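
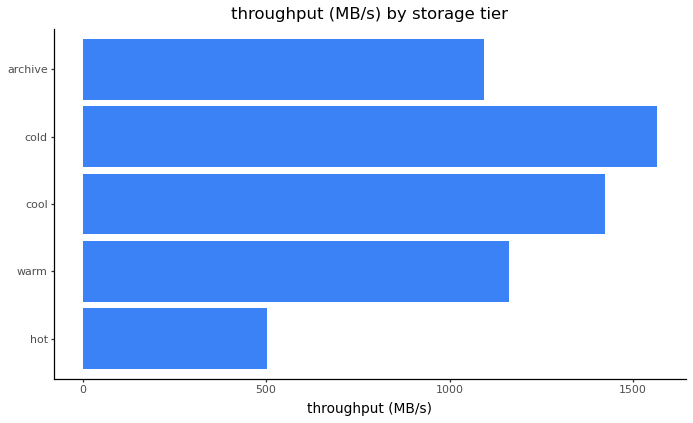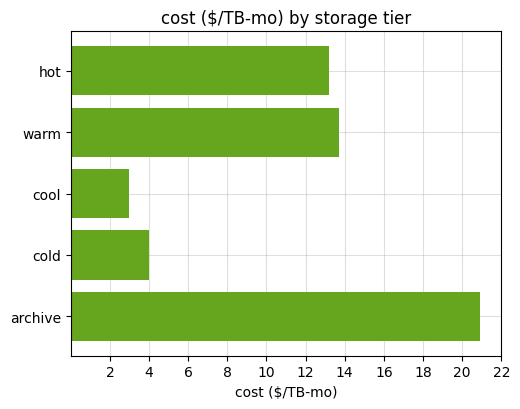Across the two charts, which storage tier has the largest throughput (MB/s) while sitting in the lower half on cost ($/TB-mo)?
Chart 2 median cost ($/TB-mo) ≈ 14; below-median storage tiers: cool, cold. Among those, cold has the highest throughput (MB/s) (≈ 1600).

cold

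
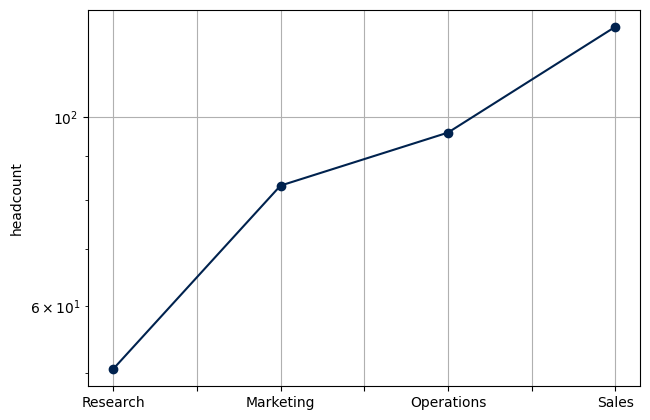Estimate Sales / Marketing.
≈ 1.62×

Sales ≈ 130, Marketing ≈ 80; 130/80 ≈ 1.62.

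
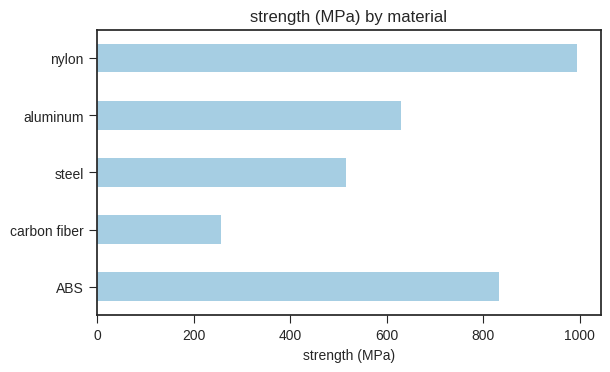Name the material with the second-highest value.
Top 3: nylon ≈ 1000, ABS ≈ 800, aluminum ≈ 600.

ABS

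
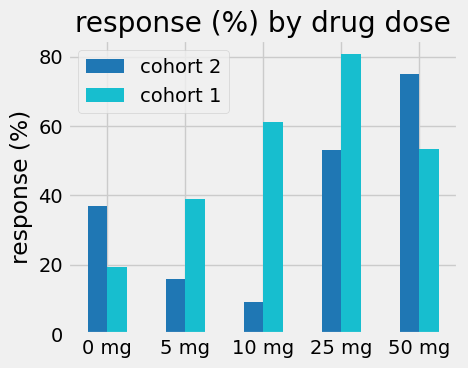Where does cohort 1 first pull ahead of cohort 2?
0 mg: cohort 1 ≈ 20 vs cohort 2 ≈ 40 (not yet); 5 mg: cohort 1 ≈ 40 vs cohort 2 ≈ 20 (first crossover).

5 mg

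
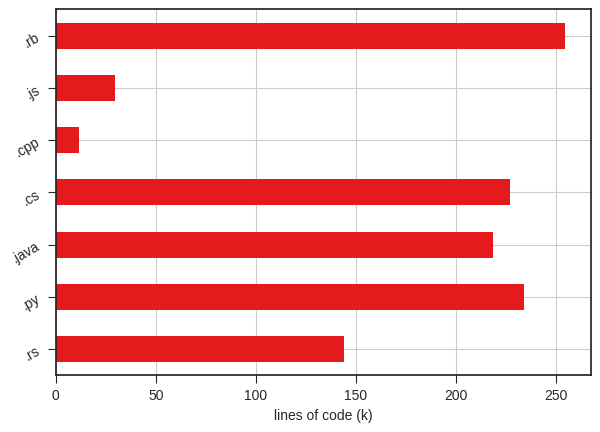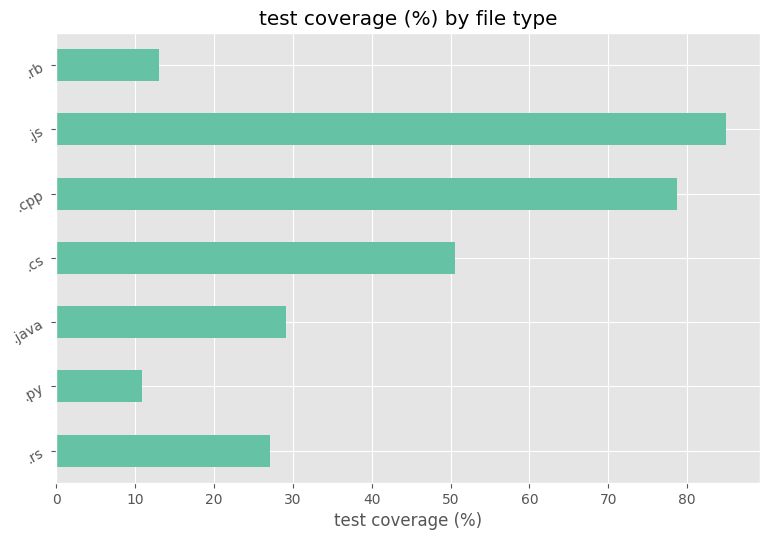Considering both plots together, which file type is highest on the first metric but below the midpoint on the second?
.rb

Chart 2 median test coverage (%) ≈ 30; below-median file types: .rs, .py, .rb. Among those, .rb has the highest lines of code (k) (≈ 250).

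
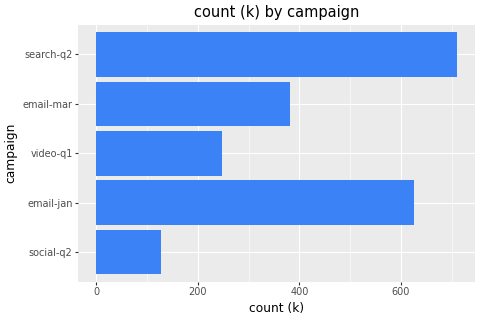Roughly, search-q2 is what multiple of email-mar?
≈ 1.75×

search-q2 ≈ 700, email-mar ≈ 400; 700/400 ≈ 1.75.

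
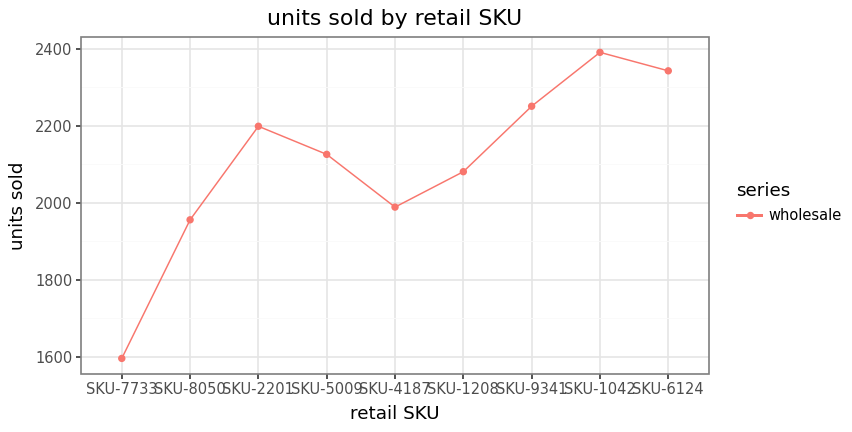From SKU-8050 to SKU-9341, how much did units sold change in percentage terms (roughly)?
≈ +15%

SKU-8050 ≈ 2000, SKU-9341 ≈ 2300; (2300 − 2000) / 2000 ≈ +15%.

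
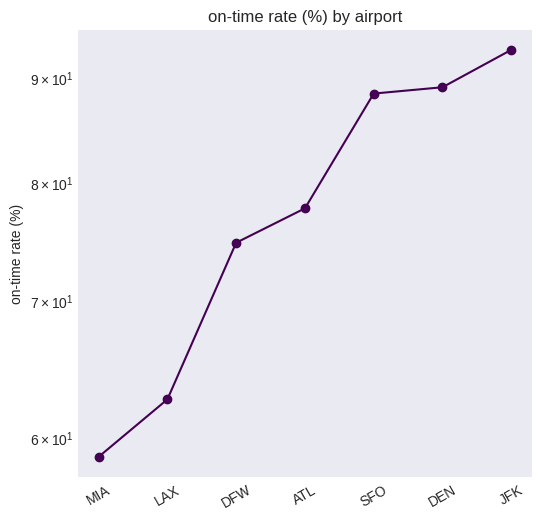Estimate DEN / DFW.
DEN ≈ 90, DFW ≈ 75; 90/75 ≈ 1.2.

≈ 1.2×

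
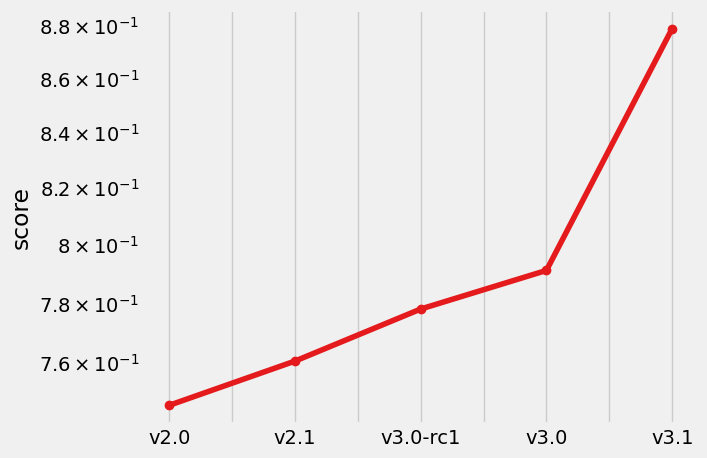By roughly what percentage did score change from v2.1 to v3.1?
v2.1 ≈ 0.76, v3.1 ≈ 0.88; (0.88 − 0.76) / 0.76 ≈ +15.8%.

≈ +15.8%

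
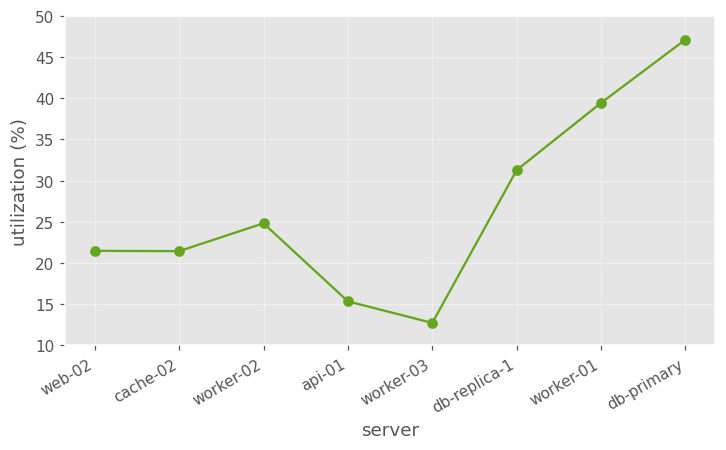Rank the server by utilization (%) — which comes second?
worker-01

Top 3: db-primary ≈ 45, worker-01 ≈ 40, db-replica-1 ≈ 30.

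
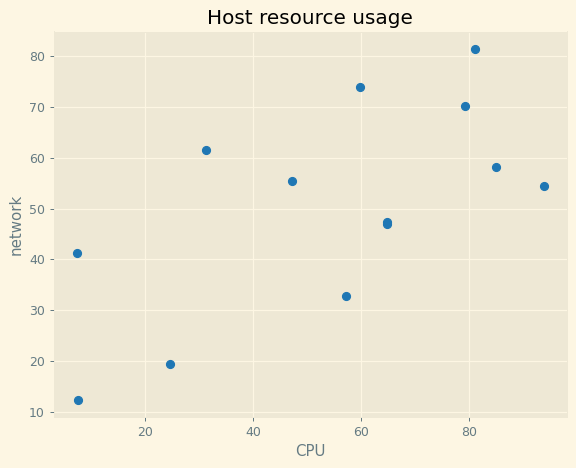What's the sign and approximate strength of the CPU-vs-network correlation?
Points are positively correlated; moderate (|r| ≈ 0.6).

positive, moderate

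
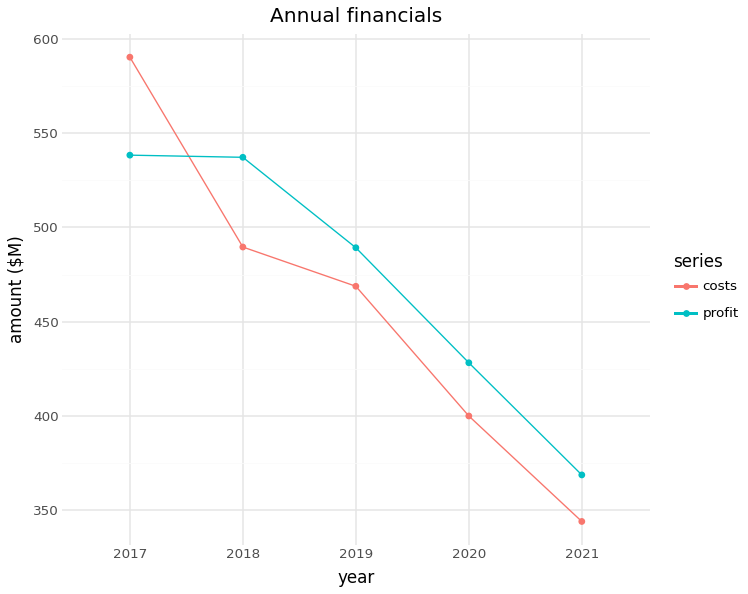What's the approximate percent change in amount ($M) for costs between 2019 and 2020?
2019 ≈ 475, 2020 ≈ 400; (400 − 475) / 475 ≈ -15.8%.

≈ -15.8%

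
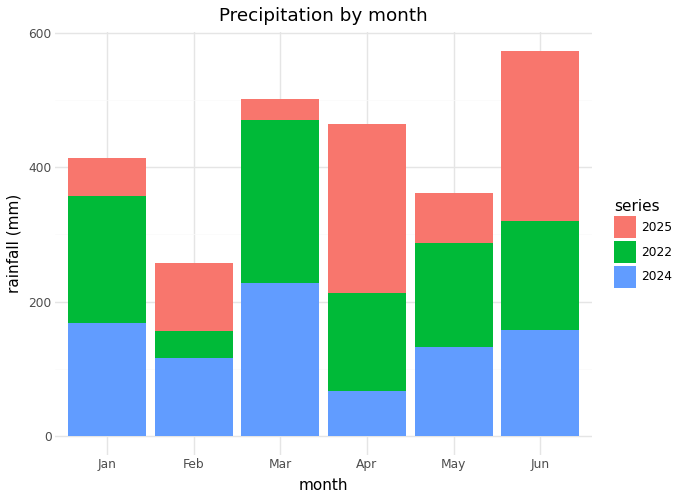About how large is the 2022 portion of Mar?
≈ 200

2022 top ≈ 450, bottom ≈ 250; segment ≈ 200.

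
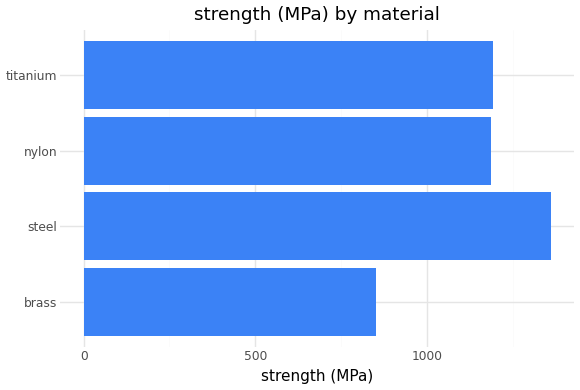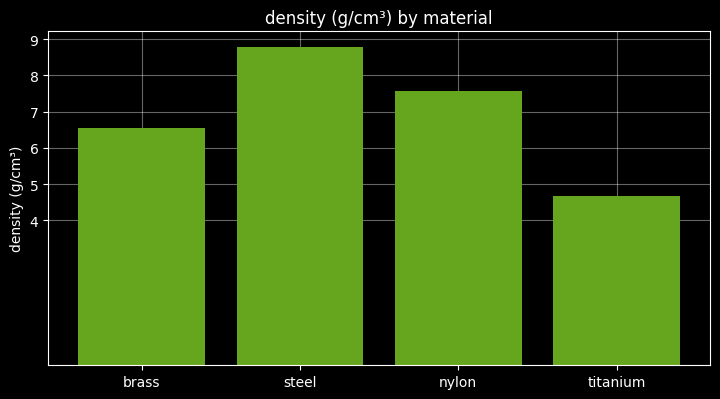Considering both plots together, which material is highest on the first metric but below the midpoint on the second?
Chart 2 median density (g/cm³) ≈ 7; below-median materials: brass, titanium. Among those, titanium has the highest strength (MPa) (≈ 1200).

titanium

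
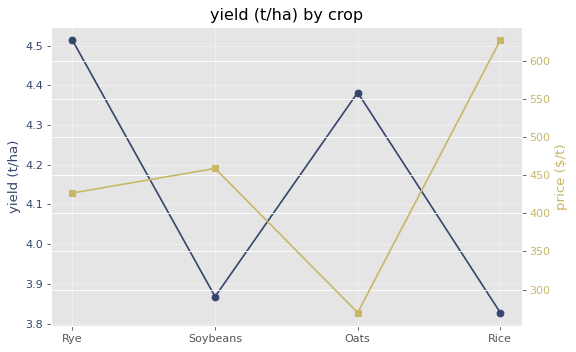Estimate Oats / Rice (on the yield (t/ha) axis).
≈ 1.16×

Oats ≈ 4.4, Rice ≈ 3.8; 4.4/3.8 ≈ 1.16.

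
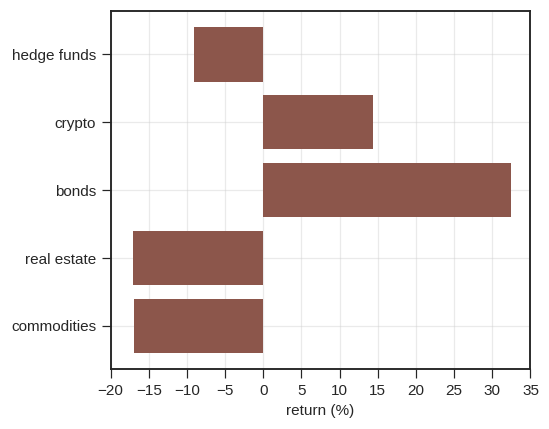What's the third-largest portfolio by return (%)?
hedge funds

Top 4: bonds ≈ 30, crypto ≈ 15, hedge funds ≈ -10, commodities ≈ -15.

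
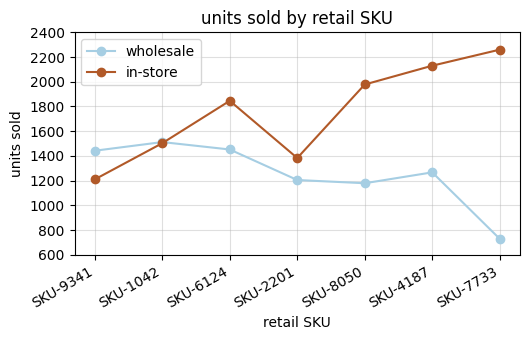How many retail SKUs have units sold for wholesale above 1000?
6

Above 1000: SKU-9341, SKU-1042, SKU-6124, SKU-2201, SKU-8050, SKU-4187.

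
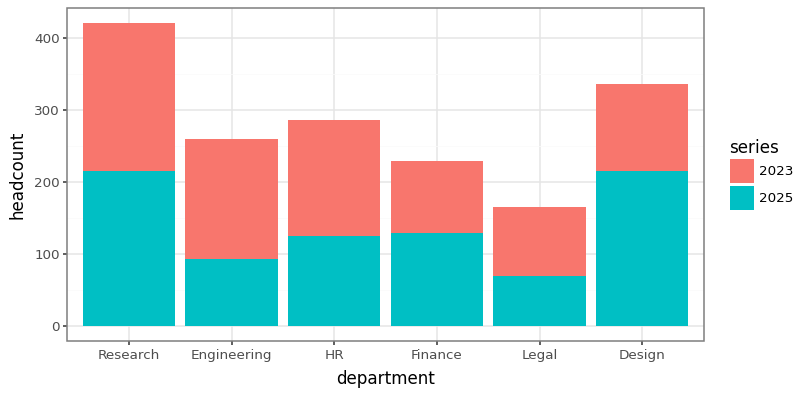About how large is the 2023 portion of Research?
2023 top ≈ 400, bottom ≈ 200; segment ≈ 200.

≈ 200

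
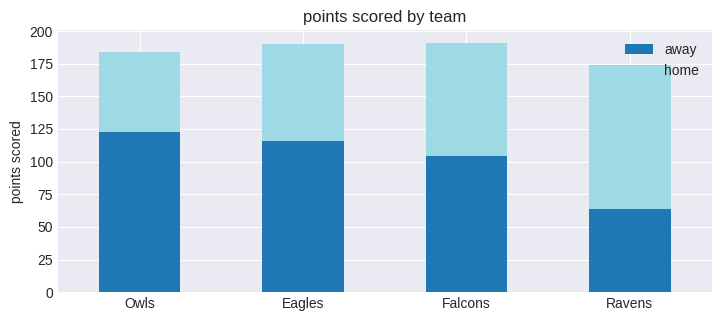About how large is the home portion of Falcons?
≈ 100

home top ≈ 200, bottom ≈ 100; segment ≈ 100.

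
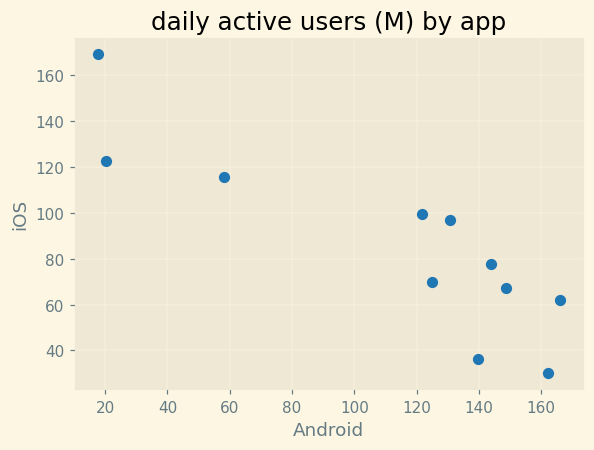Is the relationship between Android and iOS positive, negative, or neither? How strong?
Points are negatively correlated; strong (|r| ≈ 0.9).

negative, strong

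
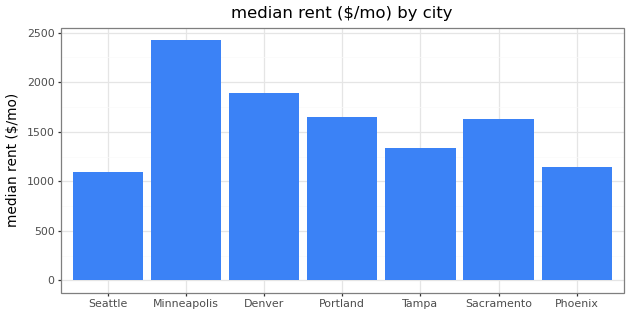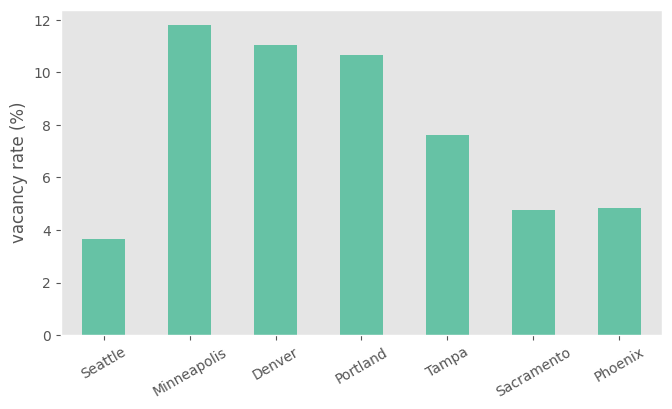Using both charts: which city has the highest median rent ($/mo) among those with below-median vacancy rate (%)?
Chart 2 median vacancy rate (%) ≈ 8; below-median cities: Seattle, Sacramento, Phoenix. Among those, Sacramento has the highest median rent ($/mo) (≈ 1500).

Sacramento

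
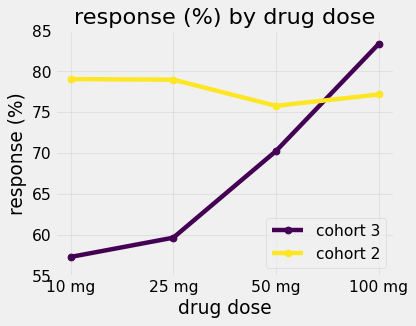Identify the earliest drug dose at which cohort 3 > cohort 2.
50 mg: cohort 3 ≈ 70 vs cohort 2 ≈ 75 (not yet); 100 mg: cohort 3 ≈ 85 vs cohort 2 ≈ 75 (first crossover).

100 mg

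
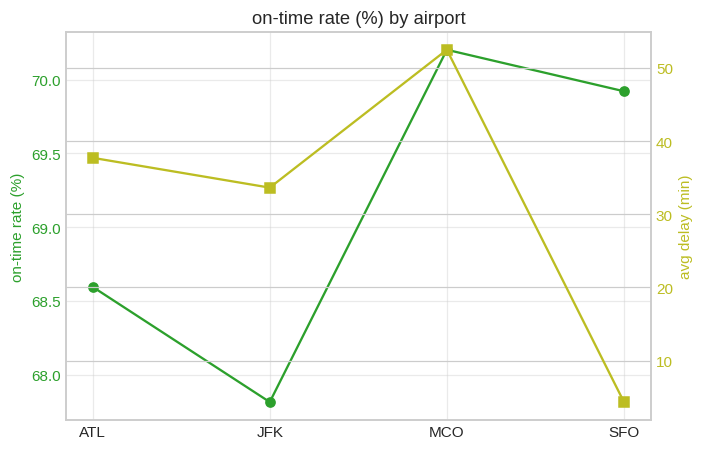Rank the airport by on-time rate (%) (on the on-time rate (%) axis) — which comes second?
Top 3 (on the on-time rate (%) axis): MCO ≈ 70.2, SFO ≈ 70.0, ATL ≈ 68.6.

SFO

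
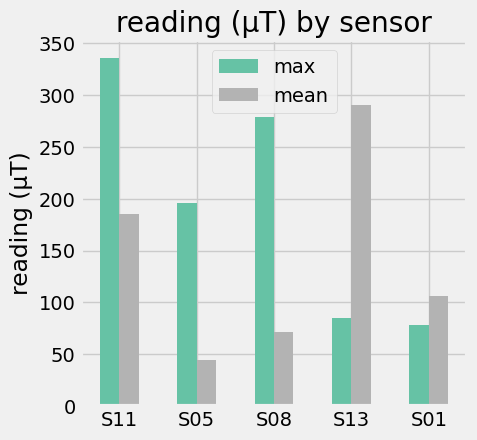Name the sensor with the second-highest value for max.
S08

Top 3 for max: S11 ≈ 350, S08 ≈ 300, S05 ≈ 200.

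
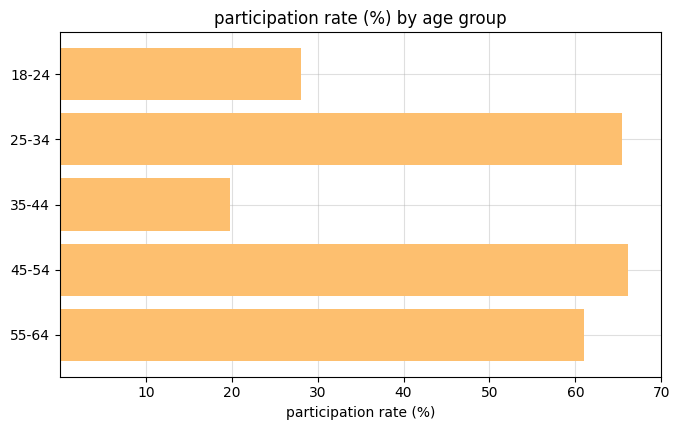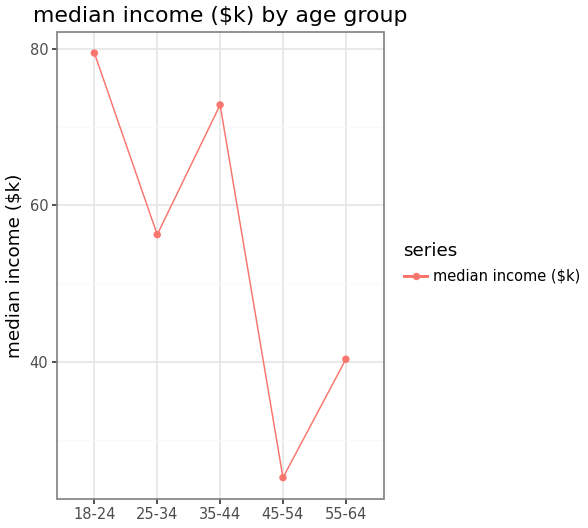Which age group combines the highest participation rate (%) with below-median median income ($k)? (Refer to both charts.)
Chart 2 median median income ($k) ≈ 60; below-median age groups: 45-54, 55-64. Among those, 45-54 has the highest participation rate (%) (≈ 70).

45-54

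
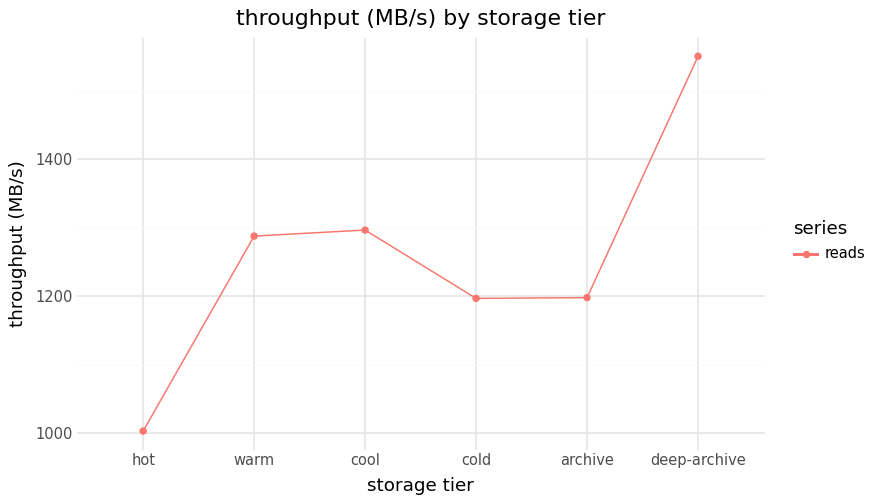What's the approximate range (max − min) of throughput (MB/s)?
≈ 550

Max deep-archive ≈ 1550, min hot ≈ 1000; range ≈ 550.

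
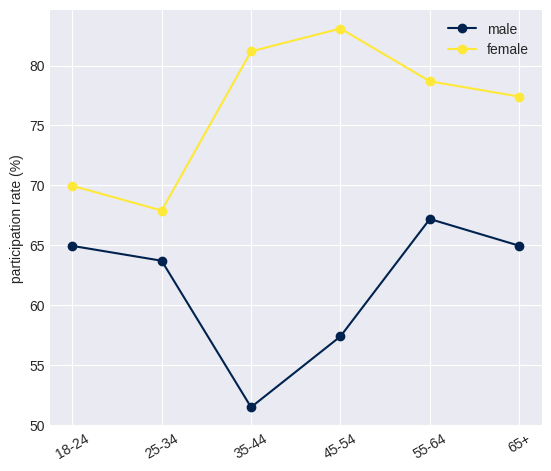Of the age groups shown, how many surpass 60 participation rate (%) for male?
4

Above 60: 18-24, 25-34, 55-64, 65+.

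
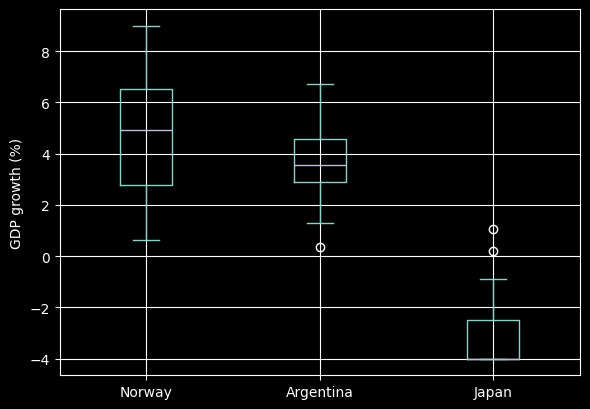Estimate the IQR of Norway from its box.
≈ 4

Q3 ≈ 7, Q1 ≈ 3; IQR ≈ 4.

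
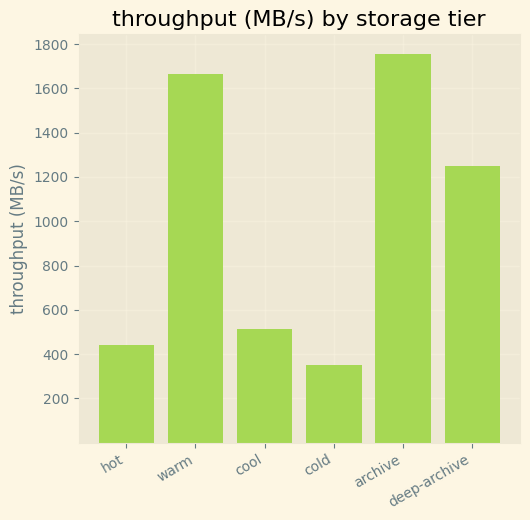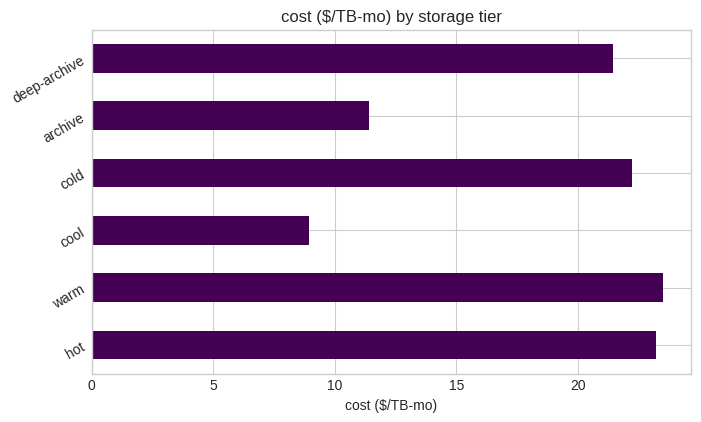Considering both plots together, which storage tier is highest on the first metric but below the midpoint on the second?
Chart 2 median cost ($/TB-mo) ≈ 20; below-median storage tiers: cool, archive, deep-archive. Among those, archive has the highest throughput (MB/s) (≈ 1800).

archive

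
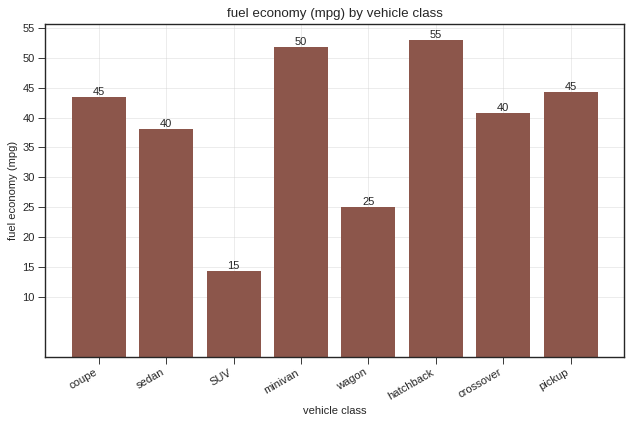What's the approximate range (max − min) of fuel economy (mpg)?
Max hatchback ≈ 55, min SUV ≈ 15; range ≈ 40.

≈ 40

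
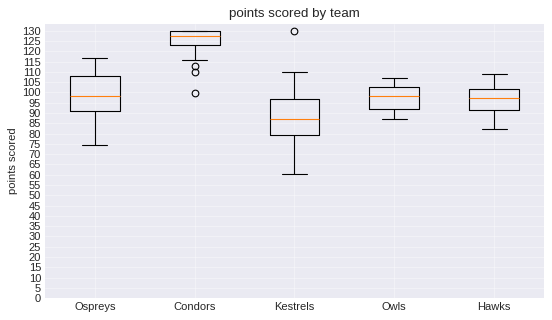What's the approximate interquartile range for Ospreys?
≈ 20

Q3 ≈ 110, Q1 ≈ 90; IQR ≈ 20.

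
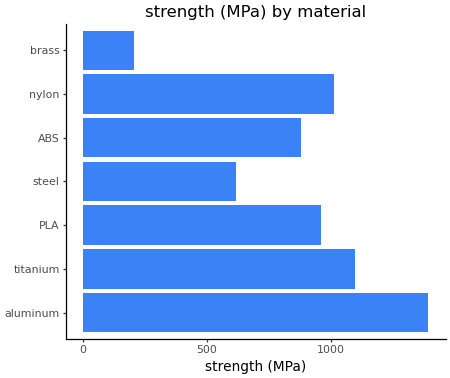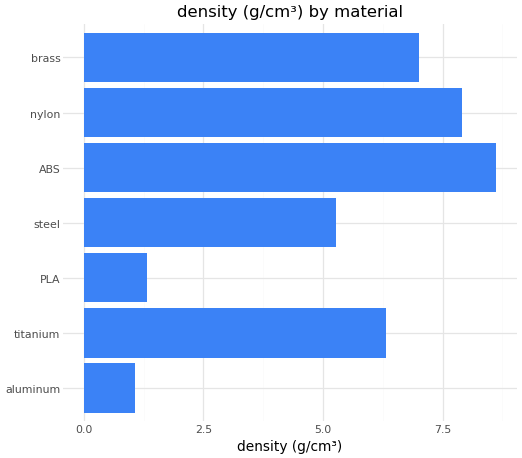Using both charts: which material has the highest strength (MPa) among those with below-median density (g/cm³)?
Chart 2 median density (g/cm³) ≈ 6; below-median materials: aluminum, PLA, steel. Among those, aluminum has the highest strength (MPa) (≈ 1400).

aluminum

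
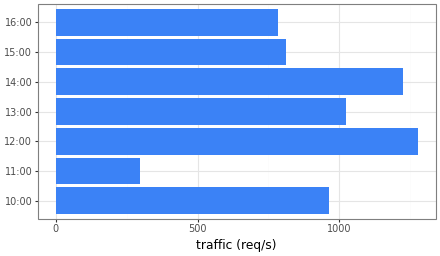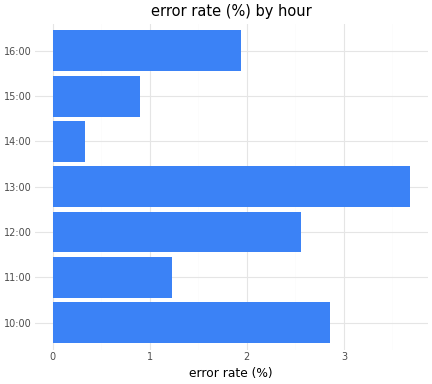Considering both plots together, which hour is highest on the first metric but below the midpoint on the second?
14:00

Chart 2 median error rate (%) ≈ 2; below-median hours: 11:00, 14:00, 15:00. Among those, 14:00 has the highest traffic (req/s) (≈ 1200).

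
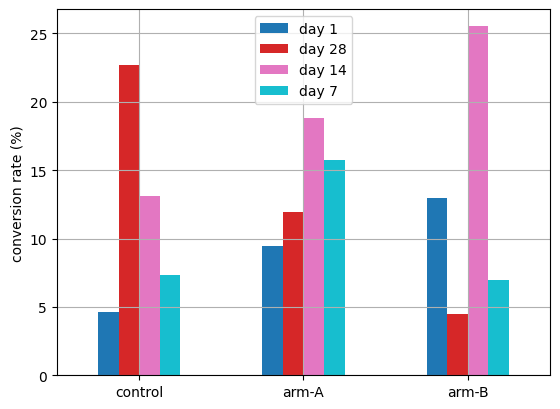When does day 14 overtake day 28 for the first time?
control: day 14 ≈ 15 vs day 28 ≈ 25 (not yet); arm-A: day 14 ≈ 20 vs day 28 ≈ 10 (first crossover).

arm-A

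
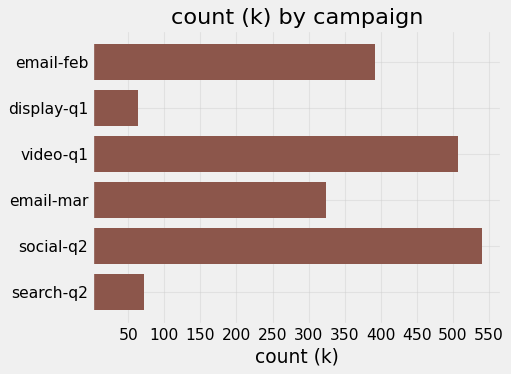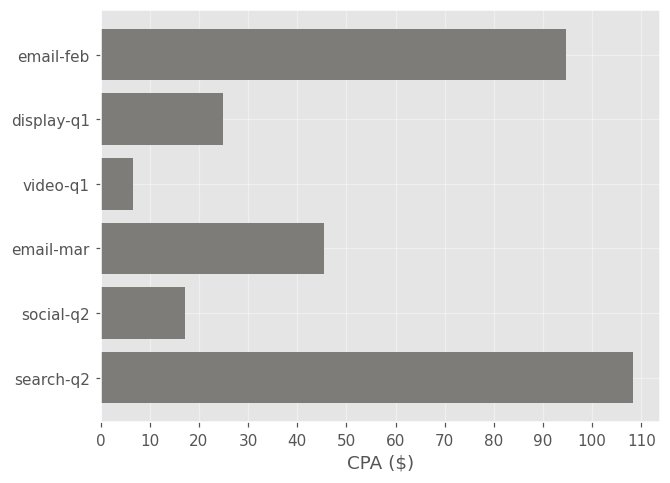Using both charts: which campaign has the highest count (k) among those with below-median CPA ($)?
Chart 2 median CPA ($) ≈ 40; below-median campaigns: display-q1, video-q1, social-q2. Among those, social-q2 has the highest count (k) (≈ 550).

social-q2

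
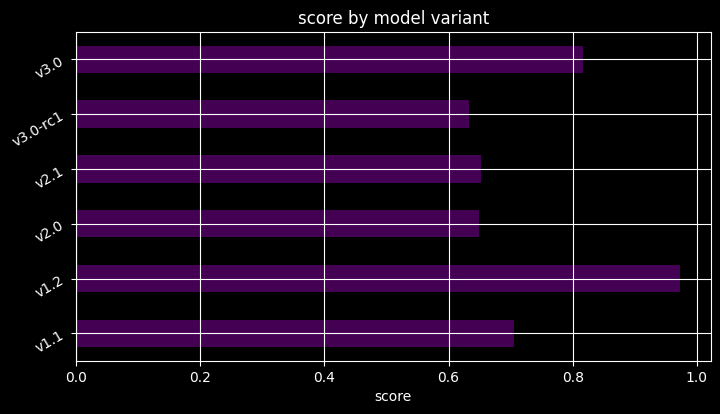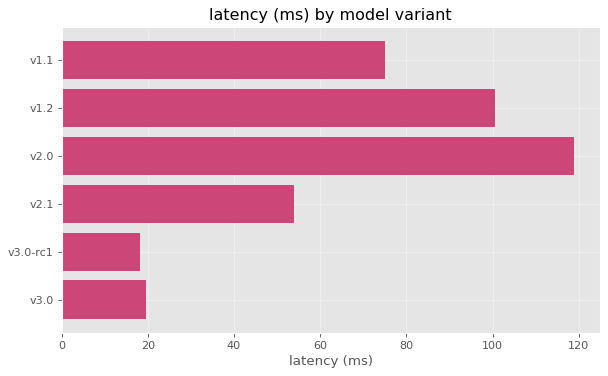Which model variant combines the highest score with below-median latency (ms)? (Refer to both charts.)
Chart 2 median latency (ms) ≈ 60; below-median model variants: v2.1, v3.0-rc1, v3.0. Among those, v3.0 has the highest score (≈ 0.8).

v3.0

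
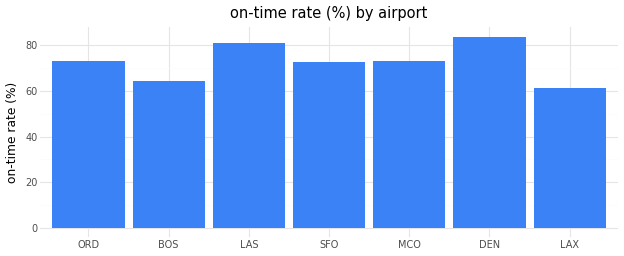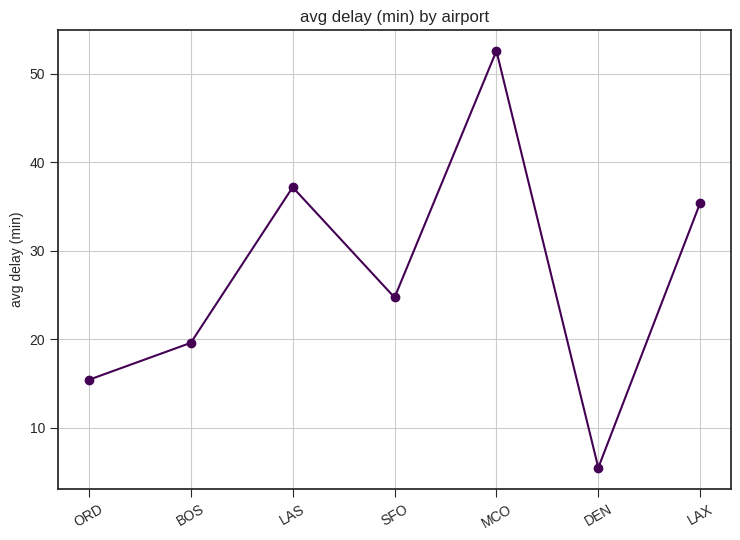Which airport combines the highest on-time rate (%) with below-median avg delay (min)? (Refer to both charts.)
Chart 2 median avg delay (min) ≈ 25; below-median airports: ORD, BOS, DEN. Among those, DEN has the highest on-time rate (%) (≈ 80).

DEN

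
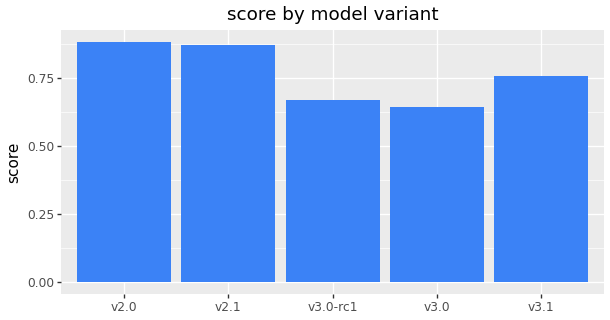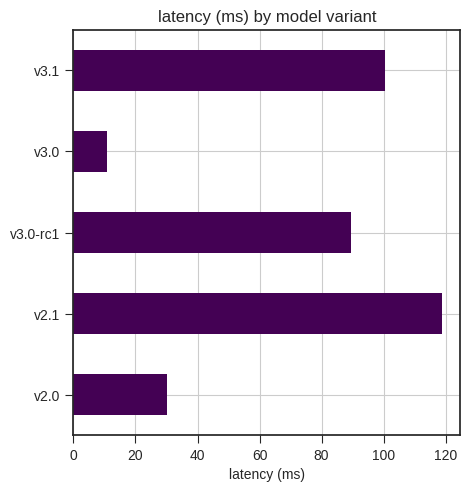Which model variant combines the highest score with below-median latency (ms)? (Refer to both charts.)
Chart 2 median latency (ms) ≈ 80; below-median model variants: v2.0, v3.0. Among those, v2.0 has the highest score (≈ 0.9).

v2.0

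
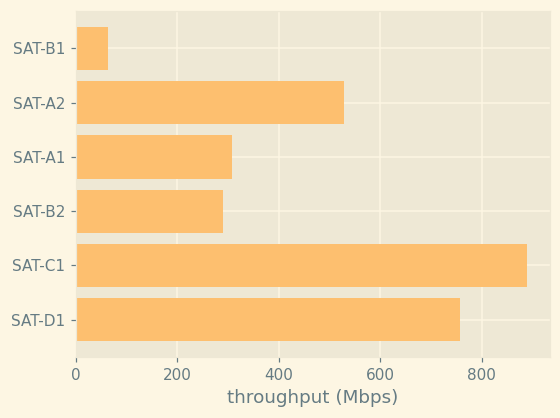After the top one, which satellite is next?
Top 3: SAT-C1 ≈ 900, SAT-D1 ≈ 800, SAT-A2 ≈ 500.

SAT-D1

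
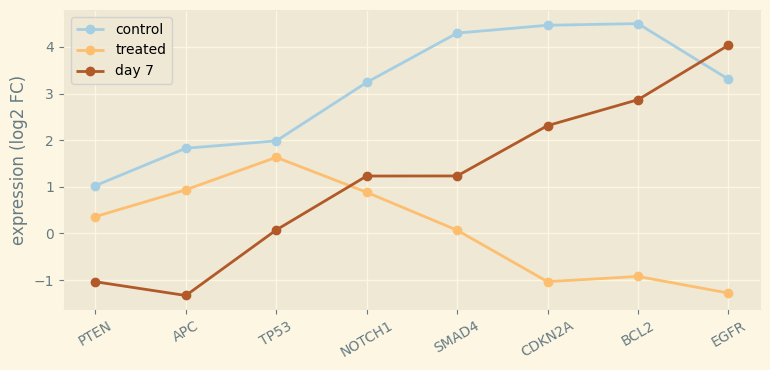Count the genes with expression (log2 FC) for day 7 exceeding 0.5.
5

Above 0.5: NOTCH1, SMAD4, CDKN2A, BCL2, EGFR.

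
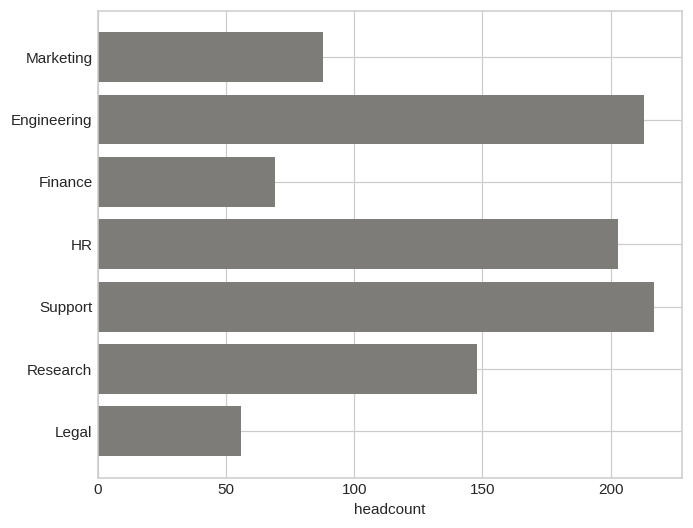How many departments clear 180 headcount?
Above 180: Engineering, HR, Support.

3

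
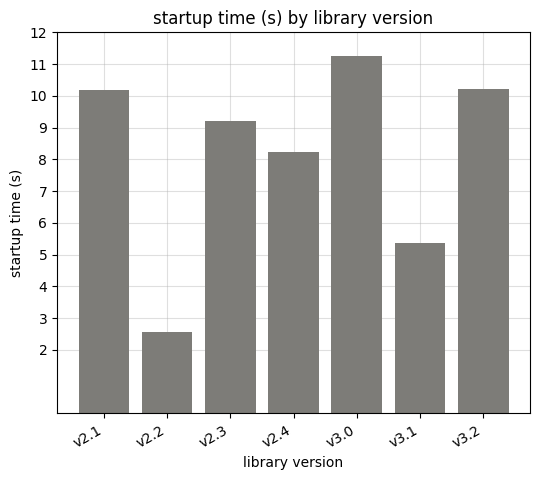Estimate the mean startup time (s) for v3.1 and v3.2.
(5 + 10) / 2 ≈ 8.

≈ 8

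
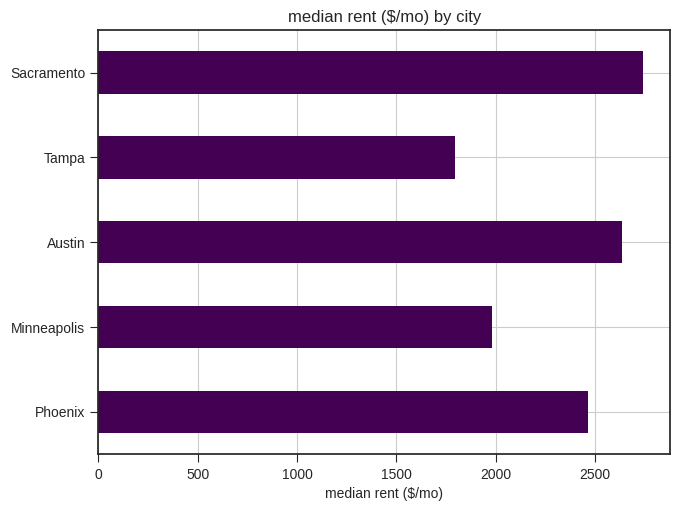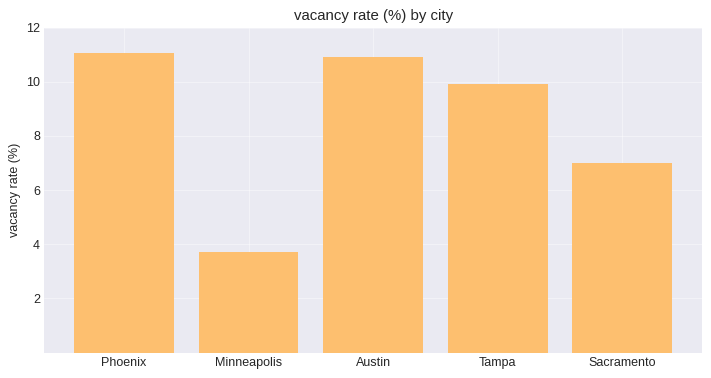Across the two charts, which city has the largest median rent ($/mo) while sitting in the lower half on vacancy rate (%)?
Sacramento

Chart 2 median vacancy rate (%) ≈ 10; below-median cities: Minneapolis, Sacramento. Among those, Sacramento has the highest median rent ($/mo) (≈ 2500).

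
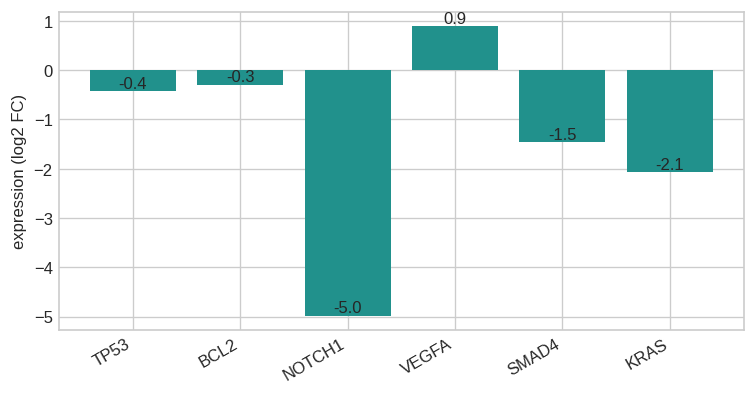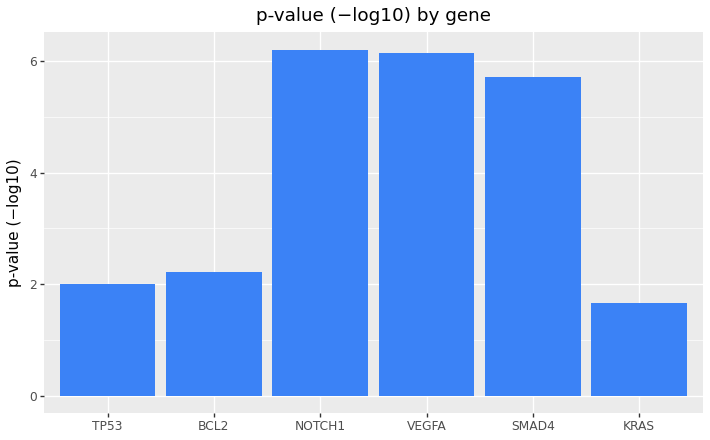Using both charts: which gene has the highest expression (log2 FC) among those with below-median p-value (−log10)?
BCL2

Chart 2 median p-value (−log10) ≈ 4; below-median genes: TP53, BCL2, KRAS. Among those, BCL2 has the highest expression (log2 FC) (≈ -0.3).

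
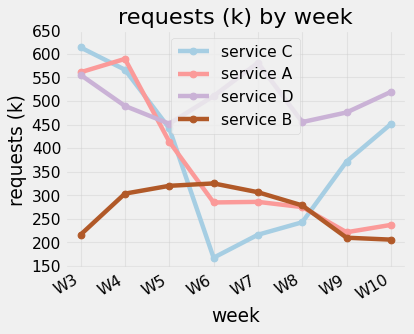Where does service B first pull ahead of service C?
W5: service B ≈ 300 vs service C ≈ 450 (not yet); W6: service B ≈ 300 vs service C ≈ 150 (first crossover).

W6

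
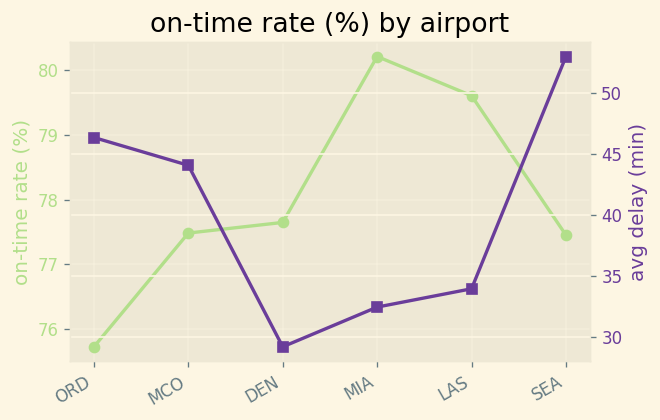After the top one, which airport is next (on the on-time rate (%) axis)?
Top 3 (on the on-time rate (%) axis): MIA ≈ 80.0, LAS ≈ 79.5, DEN ≈ 77.5.

LAS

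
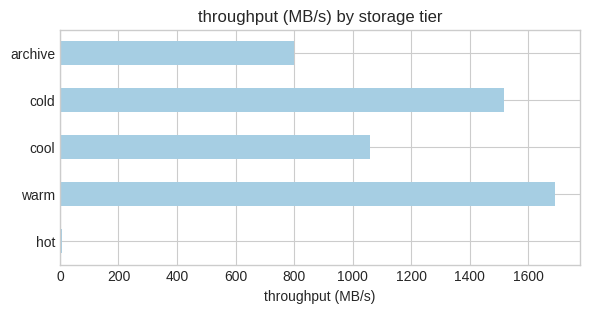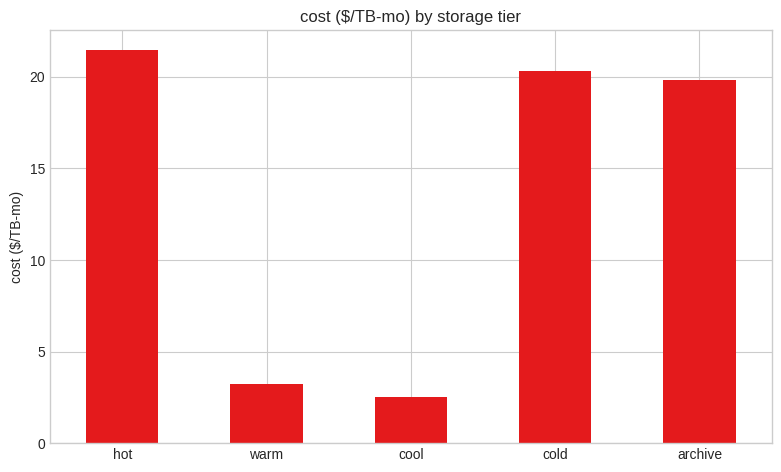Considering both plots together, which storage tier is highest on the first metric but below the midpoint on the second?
warm

Chart 2 median cost ($/TB-mo) ≈ 20; below-median storage tiers: warm, cool. Among those, warm has the highest throughput (MB/s) (≈ 1600).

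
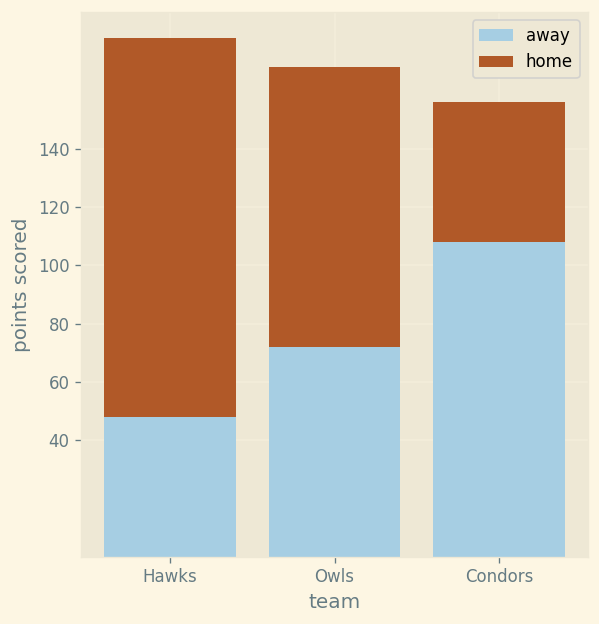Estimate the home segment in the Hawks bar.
home top ≈ 180, bottom ≈ 40; segment ≈ 140.

≈ 140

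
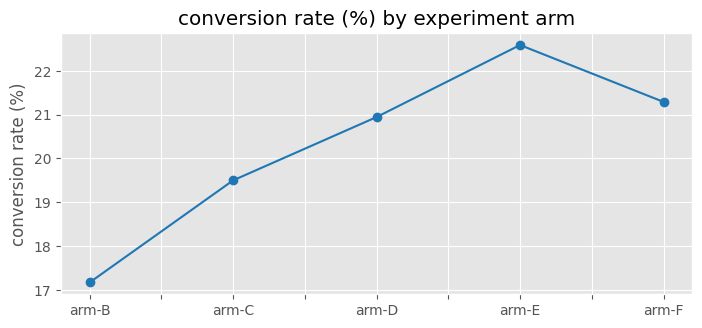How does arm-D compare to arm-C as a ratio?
≈ 1.08×

arm-D ≈ 21.0, arm-C ≈ 19.5; 21.0/19.5 ≈ 1.08.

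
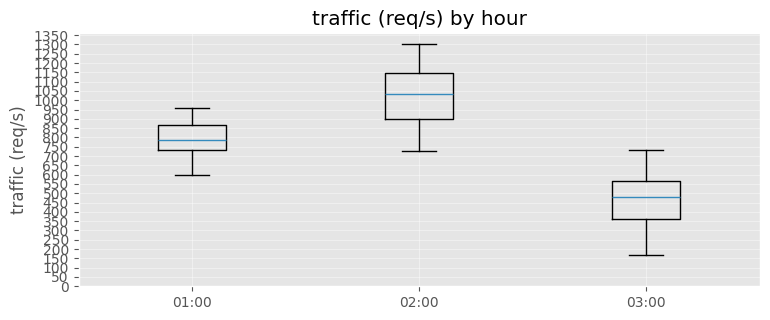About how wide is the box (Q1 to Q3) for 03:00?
Q3 ≈ 550, Q1 ≈ 350; IQR ≈ 200.

≈ 200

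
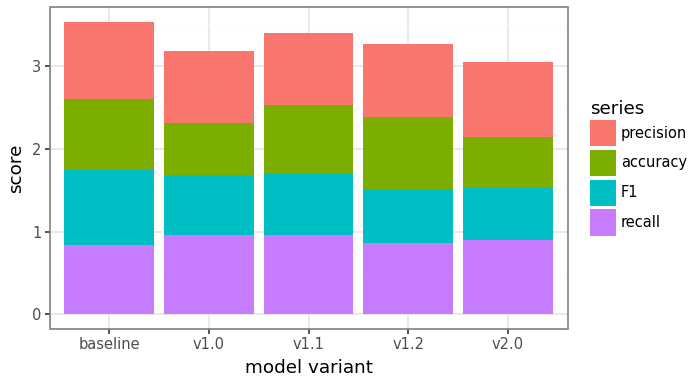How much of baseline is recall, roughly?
recall top ≈ 1.0, bottom ≈ 0.0; segment ≈ 1.0.

≈ 1.0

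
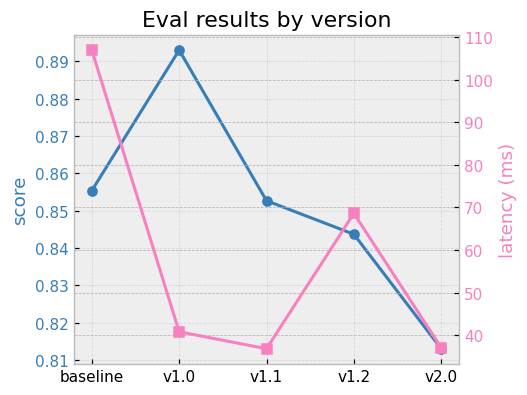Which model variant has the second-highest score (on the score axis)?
baseline

Top 3 (on the score axis): v1.0 ≈ 0.89, baseline ≈ 0.86, v1.1 ≈ 0.85.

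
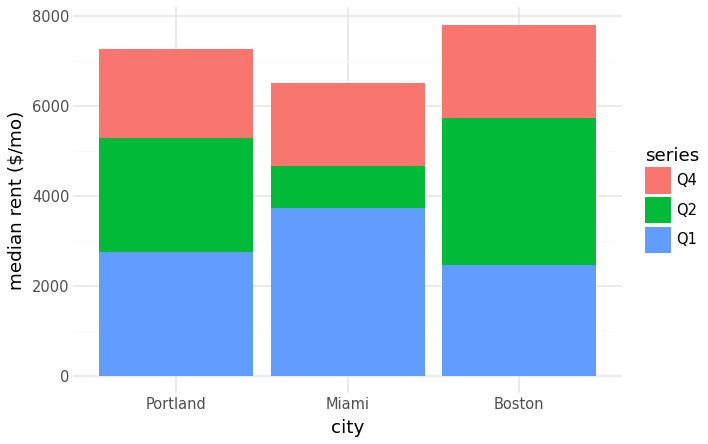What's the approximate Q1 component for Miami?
Q1 top ≈ 4000, bottom ≈ 0; segment ≈ 4000.

≈ 4000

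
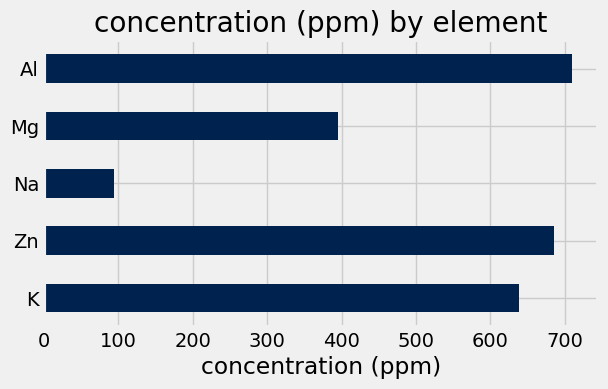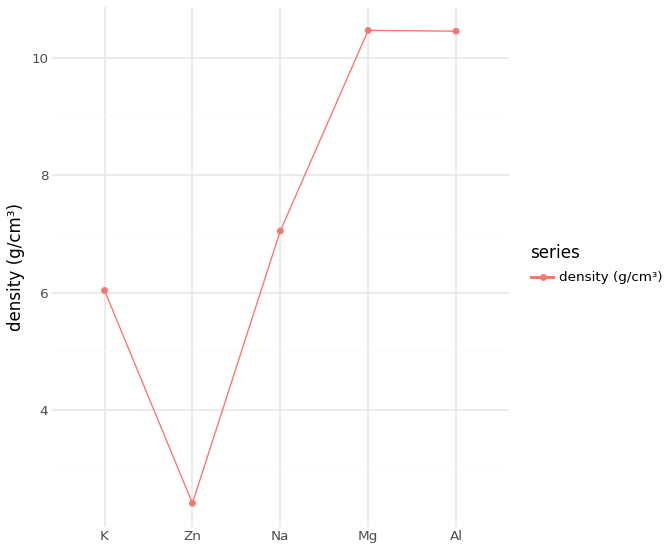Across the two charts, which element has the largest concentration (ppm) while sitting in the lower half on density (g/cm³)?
Chart 2 median density (g/cm³) ≈ 7; below-median elements: K, Zn. Among those, Zn has the highest concentration (ppm) (≈ 700).

Zn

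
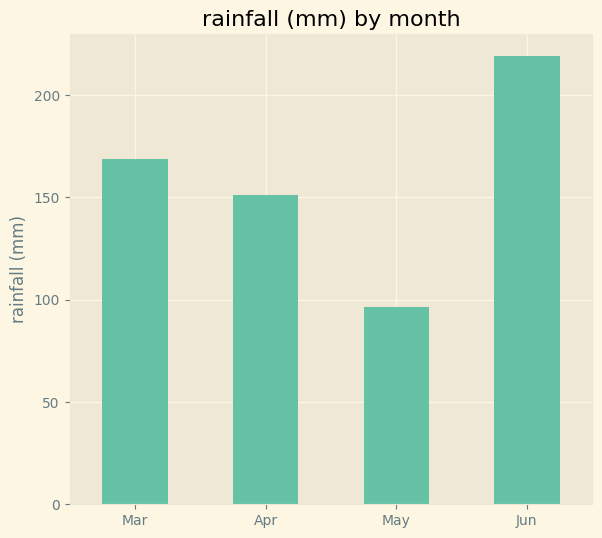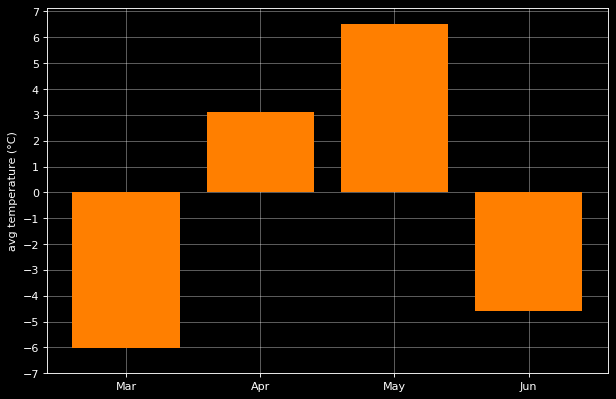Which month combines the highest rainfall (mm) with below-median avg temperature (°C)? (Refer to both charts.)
Jun

Chart 2 median avg temperature (°C) ≈ -1; below-median months: Mar, Jun. Among those, Jun has the highest rainfall (mm) (≈ 225).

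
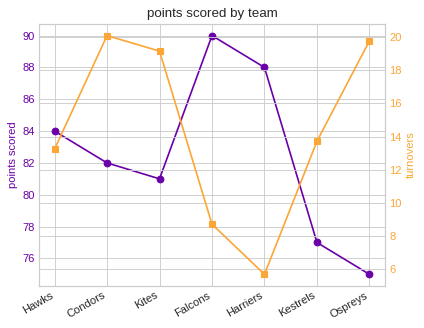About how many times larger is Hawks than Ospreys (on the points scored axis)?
Hawks ≈ 84, Ospreys ≈ 76; 84/76 ≈ 1.11.

≈ 1.11×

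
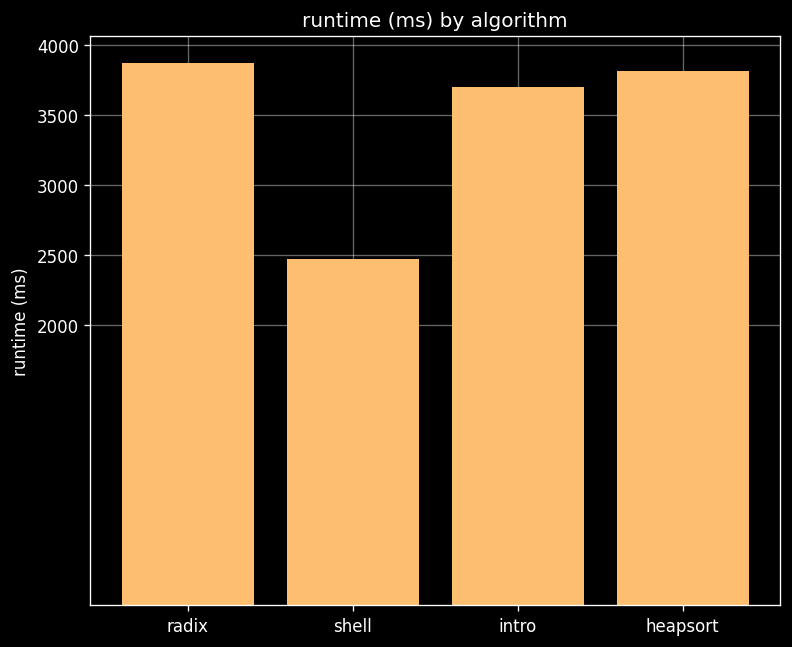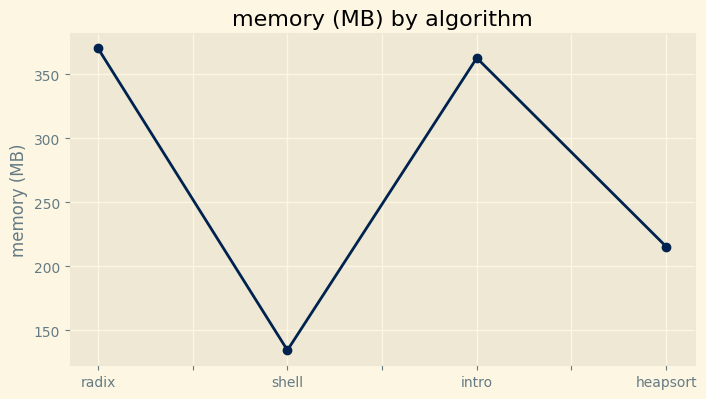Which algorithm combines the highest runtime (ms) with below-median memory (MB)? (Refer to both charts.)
Chart 2 median memory (MB) ≈ 300; below-median algorithms: shell, heapsort. Among those, heapsort has the highest runtime (ms) (≈ 4000).

heapsort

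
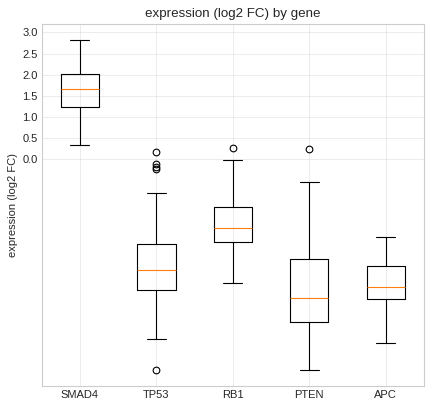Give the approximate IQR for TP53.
≈ 1.0

Q3 ≈ -2.0, Q1 ≈ -3.0; IQR ≈ 1.0.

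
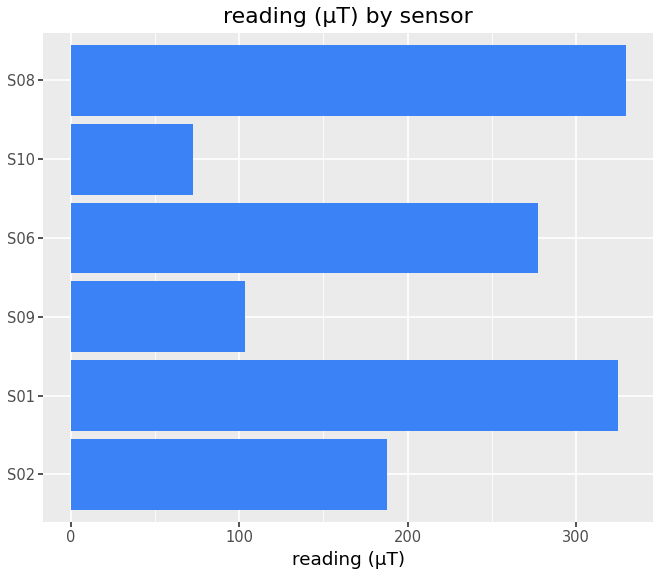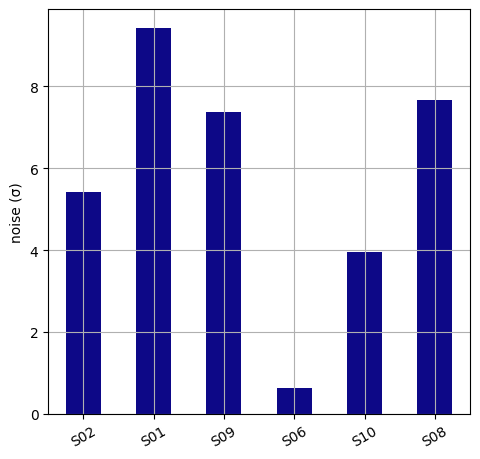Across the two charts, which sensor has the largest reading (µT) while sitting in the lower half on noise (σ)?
Chart 2 median noise (σ) ≈ 6; below-median sensors: S02, S06, S10. Among those, S06 has the highest reading (µT) (≈ 300).

S06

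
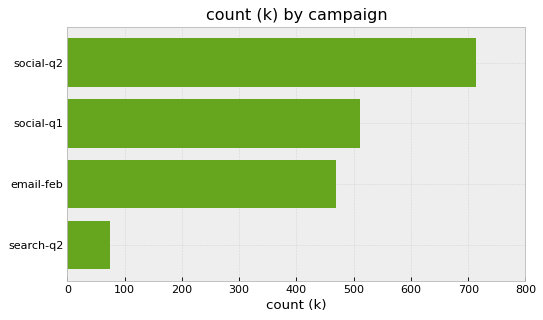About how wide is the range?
Max social-q2 ≈ 700, min search-q2 ≈ 100; range ≈ 600.

≈ 600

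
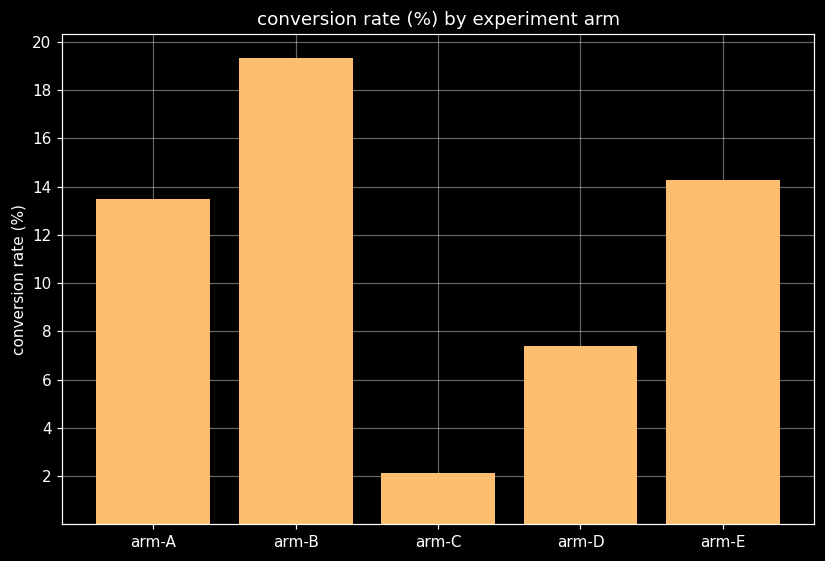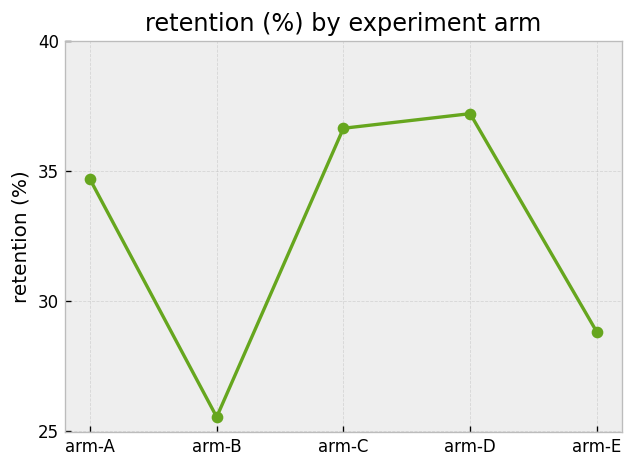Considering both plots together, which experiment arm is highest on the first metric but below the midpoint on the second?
arm-B

Chart 2 median retention (%) ≈ 35; below-median experiment arms: arm-B, arm-E. Among those, arm-B has the highest conversion rate (%) (≈ 20).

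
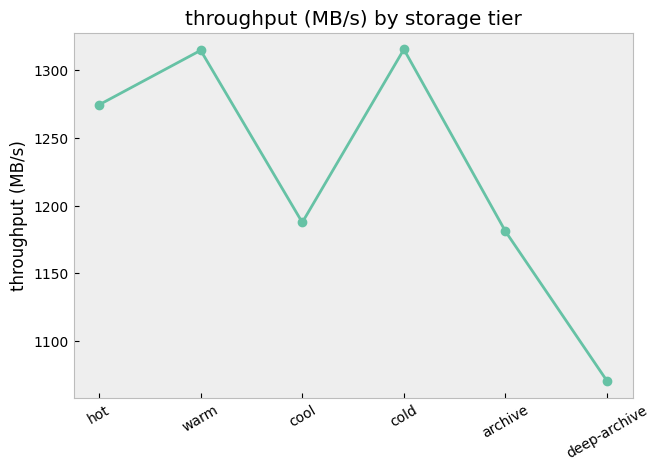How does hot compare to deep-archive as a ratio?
hot ≈ 1275, deep-archive ≈ 1075; 1275/1075 ≈ 1.19.

≈ 1.19×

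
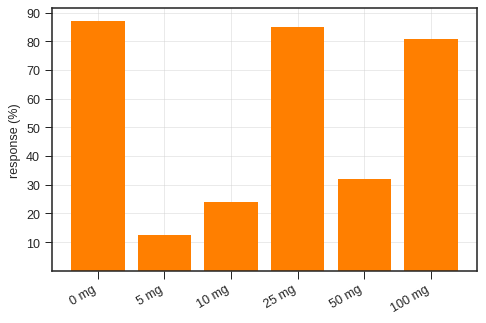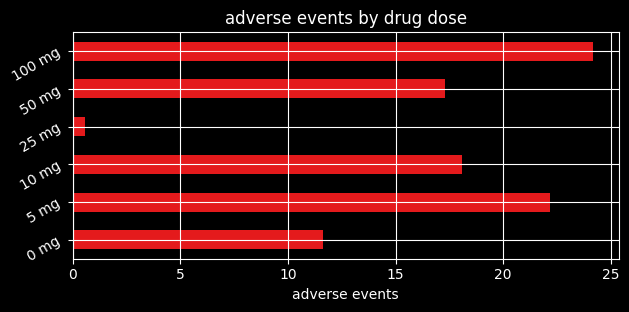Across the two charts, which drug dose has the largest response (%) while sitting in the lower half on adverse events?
Chart 2 median adverse events ≈ 20; below-median drug doses: 0 mg, 25 mg, 50 mg. Among those, 0 mg has the highest response (%) (≈ 90).

0 mg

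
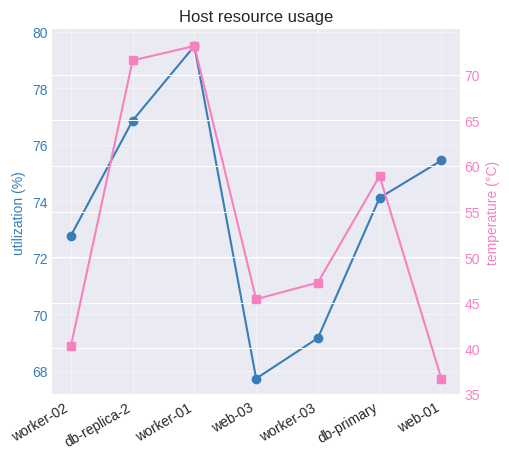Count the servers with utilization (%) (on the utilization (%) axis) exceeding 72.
Above 72: worker-02, db-replica-2, worker-01, db-primary, web-01.

5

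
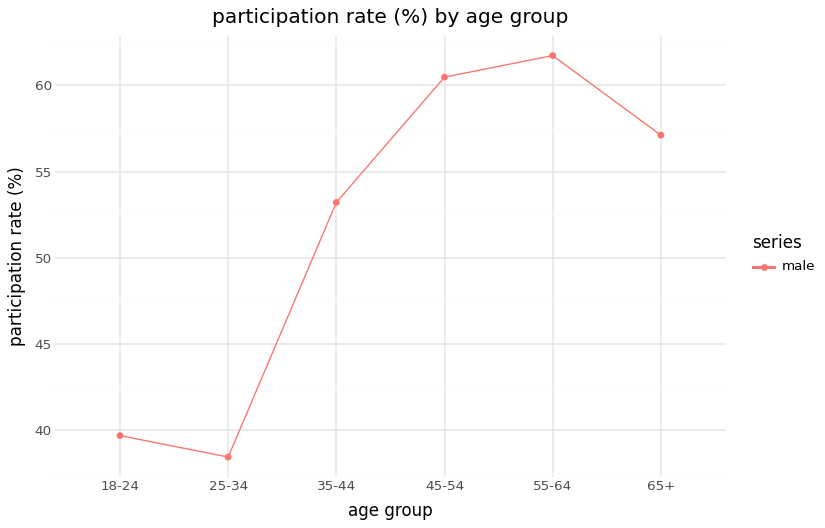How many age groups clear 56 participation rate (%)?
Above 56: 45-54, 55-64, 65+.

3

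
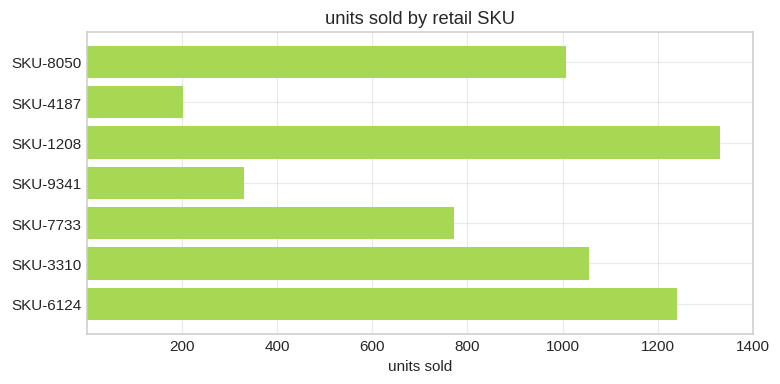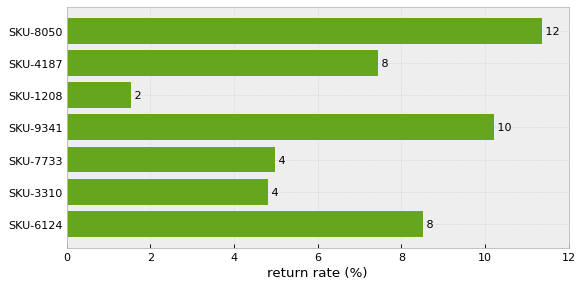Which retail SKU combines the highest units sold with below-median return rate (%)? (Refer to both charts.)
Chart 2 median return rate (%) ≈ 8; below-median retail SKUs: SKU-1208, SKU-7733, SKU-3310. Among those, SKU-1208 has the highest units sold (≈ 1400).

SKU-1208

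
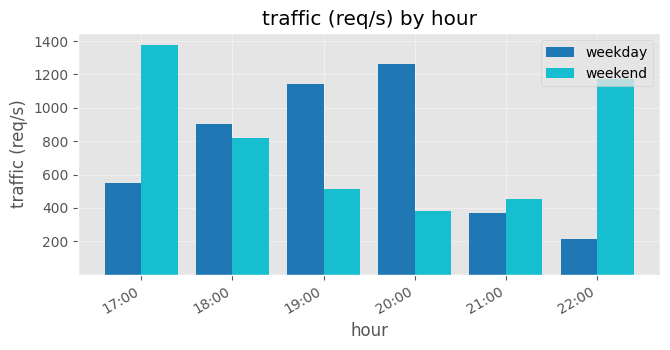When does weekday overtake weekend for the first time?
18:00

17:00: weekday ≈ 600 vs weekend ≈ 1400 (not yet); 18:00: weekday ≈ 1000 vs weekend ≈ 800 (first crossover).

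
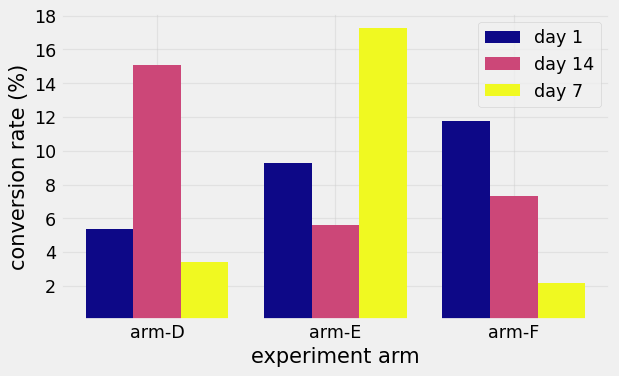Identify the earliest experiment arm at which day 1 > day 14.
arm-E

arm-D: day 1 ≈ 6 vs day 14 ≈ 16 (not yet); arm-E: day 1 ≈ 10 vs day 14 ≈ 6 (first crossover).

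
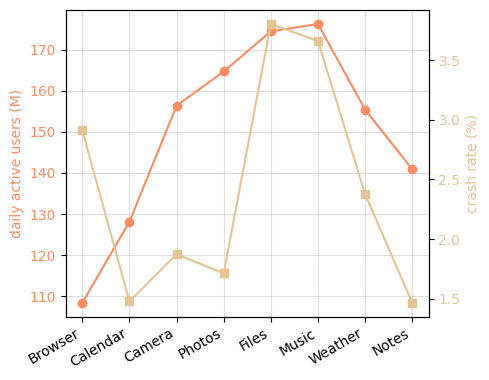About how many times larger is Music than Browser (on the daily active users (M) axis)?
≈ 1.64×

Music ≈ 180, Browser ≈ 110; 180/110 ≈ 1.64.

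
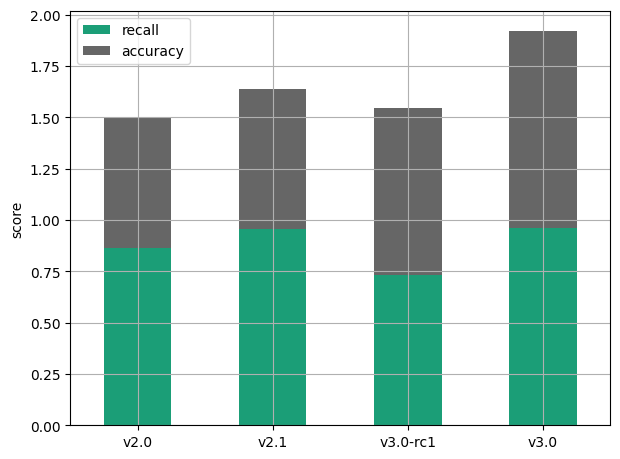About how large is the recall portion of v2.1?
recall top ≈ 1.0, bottom ≈ 0.0; segment ≈ 1.0.

≈ 1.0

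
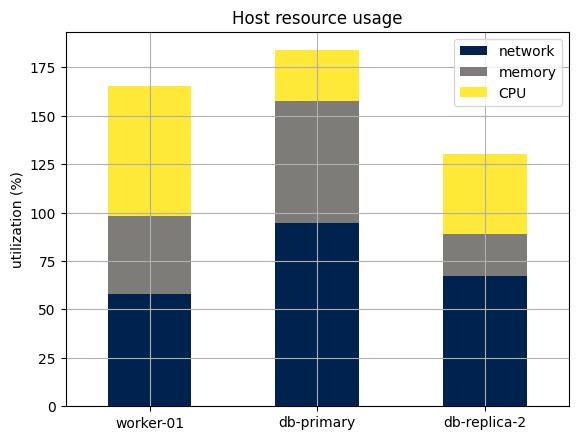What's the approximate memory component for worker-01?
memory top ≈ 100, bottom ≈ 60; segment ≈ 40.

≈ 40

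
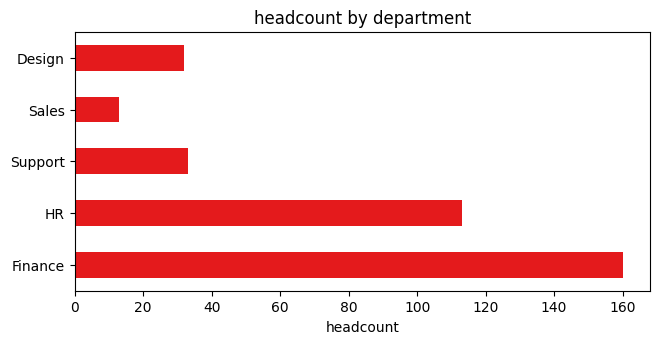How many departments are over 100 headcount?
Above 100: Finance, HR.

2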